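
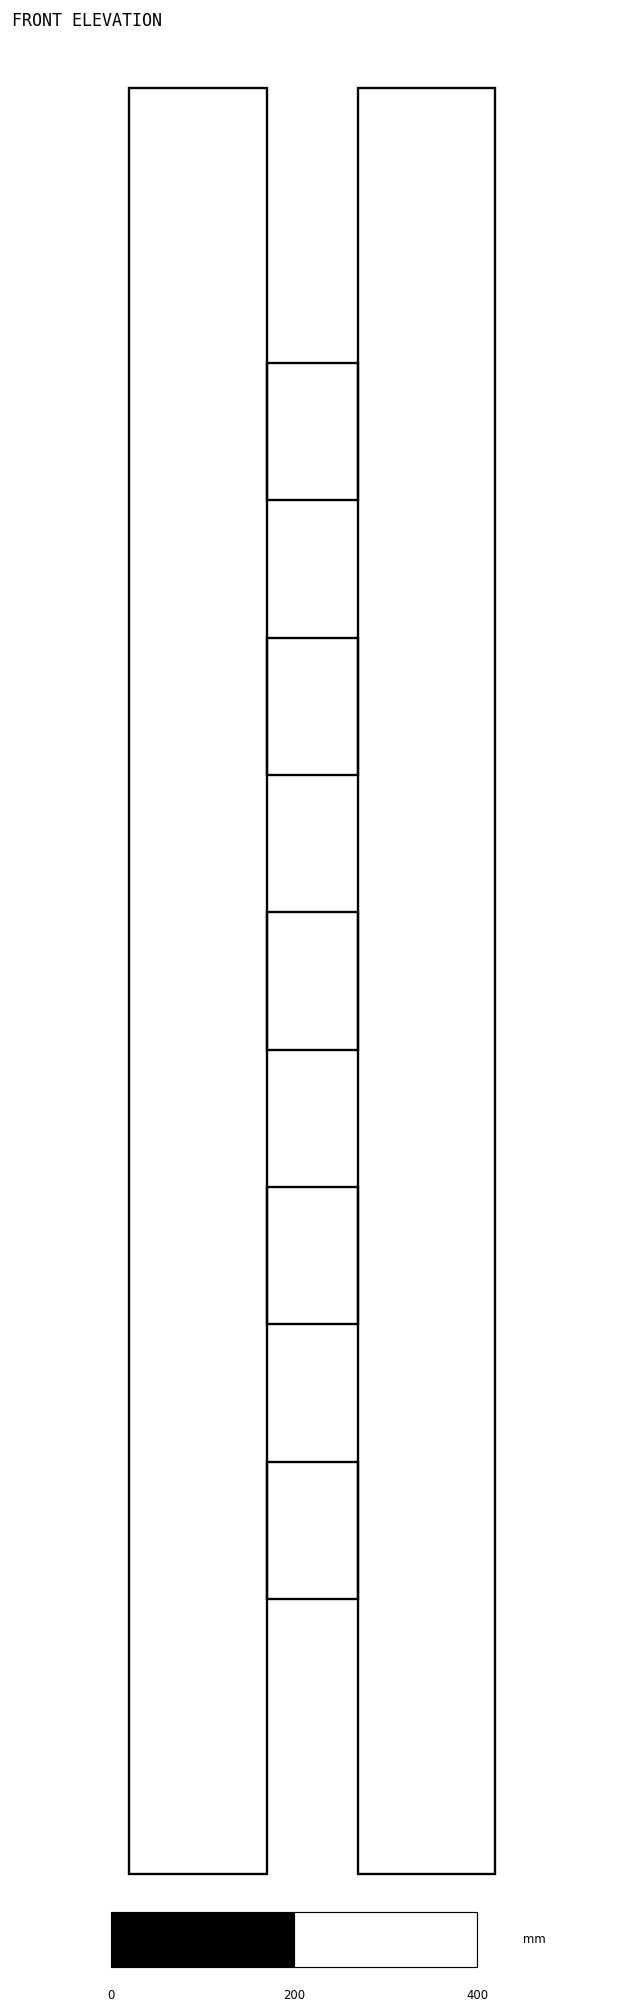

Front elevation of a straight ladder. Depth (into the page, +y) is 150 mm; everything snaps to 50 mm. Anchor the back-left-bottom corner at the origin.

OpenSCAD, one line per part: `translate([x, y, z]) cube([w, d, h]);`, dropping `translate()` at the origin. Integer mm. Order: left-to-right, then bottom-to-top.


cube([150, 150, 1950]);
translate([150, 0, 300]) cube([100, 150, 150]);
translate([150, 0, 600]) cube([100, 150, 150]);
translate([150, 0, 900]) cube([100, 150, 150]);
translate([150, 0, 1200]) cube([100, 150, 150]);
translate([150, 0, 1500]) cube([100, 150, 150]);
translate([250, 0, 0]) cube([150, 150, 1950]);


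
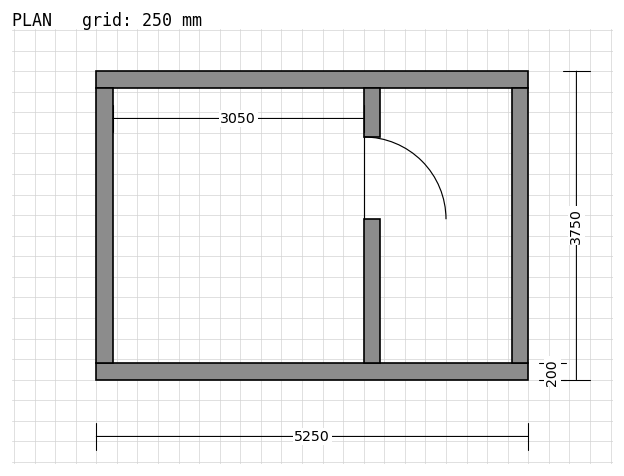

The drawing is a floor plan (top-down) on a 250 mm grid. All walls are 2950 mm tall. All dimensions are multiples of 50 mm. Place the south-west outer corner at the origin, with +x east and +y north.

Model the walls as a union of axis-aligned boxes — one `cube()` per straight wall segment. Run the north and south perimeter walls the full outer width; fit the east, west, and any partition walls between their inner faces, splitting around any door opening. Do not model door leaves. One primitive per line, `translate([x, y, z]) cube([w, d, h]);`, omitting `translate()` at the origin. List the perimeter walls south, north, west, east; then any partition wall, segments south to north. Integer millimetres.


cube([5250, 200, 2950]);
translate([0, 3550, 0]) cube([5250, 200, 2950]);
translate([0, 200, 0]) cube([200, 3350, 2950]);
translate([5050, 200, 0]) cube([200, 3350, 2950]);
translate([3250, 200, 0]) cube([200, 1750, 2950]);
translate([3250, 2950, 0]) cube([200, 600, 2950]);


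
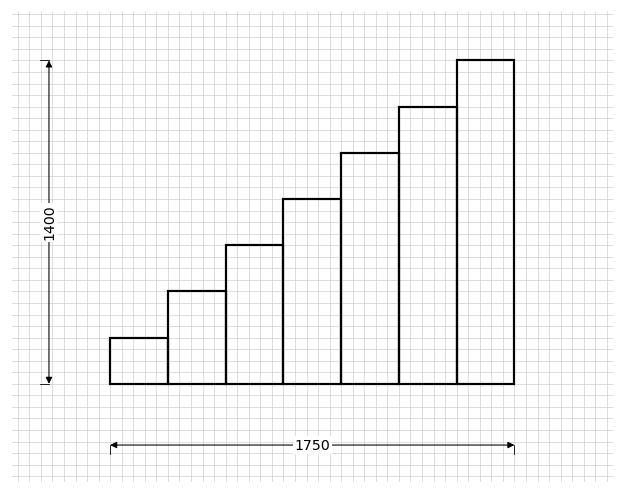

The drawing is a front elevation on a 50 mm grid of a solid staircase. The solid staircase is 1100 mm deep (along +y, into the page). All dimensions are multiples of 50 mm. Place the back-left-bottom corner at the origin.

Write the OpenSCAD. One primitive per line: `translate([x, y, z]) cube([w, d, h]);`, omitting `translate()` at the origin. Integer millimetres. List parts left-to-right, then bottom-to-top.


cube([250, 1100, 200]);
translate([250, 0, 0]) cube([250, 1100, 400]);
translate([500, 0, 0]) cube([250, 1100, 600]);
translate([750, 0, 0]) cube([250, 1100, 800]);
translate([1000, 0, 0]) cube([250, 1100, 1000]);
translate([1250, 0, 0]) cube([250, 1100, 1200]);
translate([1500, 0, 0]) cube([250, 1100, 1400]);


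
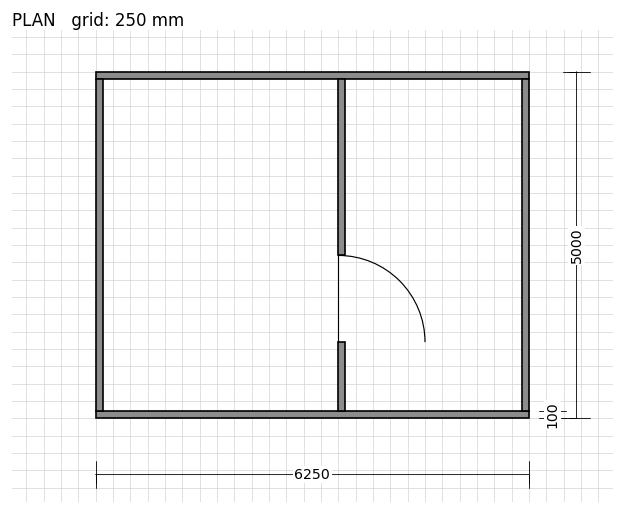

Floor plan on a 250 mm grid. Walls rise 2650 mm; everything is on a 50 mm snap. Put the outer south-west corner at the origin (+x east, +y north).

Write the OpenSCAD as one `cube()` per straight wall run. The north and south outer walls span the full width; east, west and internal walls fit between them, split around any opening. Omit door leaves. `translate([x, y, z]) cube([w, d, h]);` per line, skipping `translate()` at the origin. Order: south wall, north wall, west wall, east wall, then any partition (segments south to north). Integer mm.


cube([6250, 100, 2650]);
translate([0, 4900, 0]) cube([6250, 100, 2650]);
translate([0, 100, 0]) cube([100, 4800, 2650]);
translate([6150, 100, 0]) cube([100, 4800, 2650]);
translate([3500, 100, 0]) cube([100, 1000, 2650]);
translate([3500, 2350, 0]) cube([100, 2550, 2650]);


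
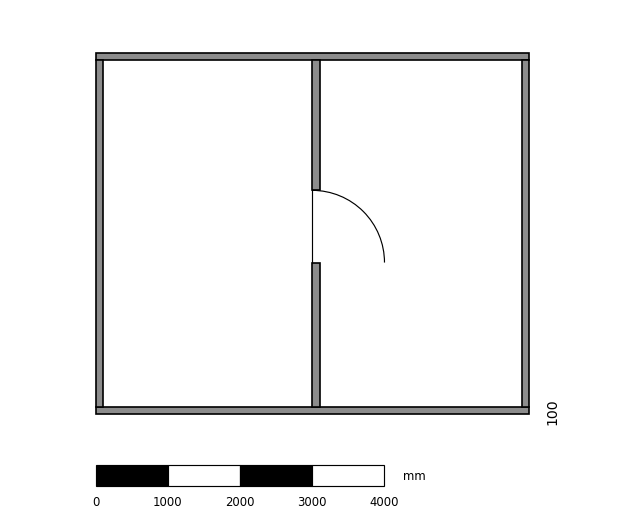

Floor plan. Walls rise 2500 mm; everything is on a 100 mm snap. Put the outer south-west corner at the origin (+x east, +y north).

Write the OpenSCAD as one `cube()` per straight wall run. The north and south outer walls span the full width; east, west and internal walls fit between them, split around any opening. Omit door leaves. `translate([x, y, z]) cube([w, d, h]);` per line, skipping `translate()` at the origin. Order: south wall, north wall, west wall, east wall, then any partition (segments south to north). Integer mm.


cube([6000, 100, 2500]);
translate([0, 4900, 0]) cube([6000, 100, 2500]);
translate([0, 100, 0]) cube([100, 4800, 2500]);
translate([5900, 100, 0]) cube([100, 4800, 2500]);
translate([3000, 100, 0]) cube([100, 2000, 2500]);
translate([3000, 3100, 0]) cube([100, 1800, 2500]);


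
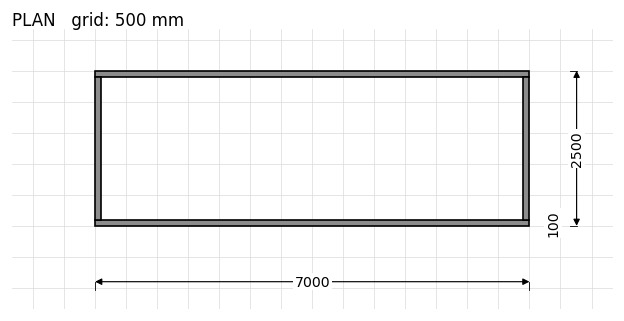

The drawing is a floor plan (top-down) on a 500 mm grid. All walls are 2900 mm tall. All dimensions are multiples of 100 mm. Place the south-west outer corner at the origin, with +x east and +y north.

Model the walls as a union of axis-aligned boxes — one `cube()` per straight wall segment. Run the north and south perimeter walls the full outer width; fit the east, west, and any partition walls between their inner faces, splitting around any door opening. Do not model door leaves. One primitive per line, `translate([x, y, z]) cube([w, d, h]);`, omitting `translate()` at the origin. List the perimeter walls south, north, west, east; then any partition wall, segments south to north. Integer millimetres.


cube([7000, 100, 2900]);
translate([0, 2400, 0]) cube([7000, 100, 2900]);
translate([0, 100, 0]) cube([100, 2300, 2900]);
translate([6900, 100, 0]) cube([100, 2300, 2900]);


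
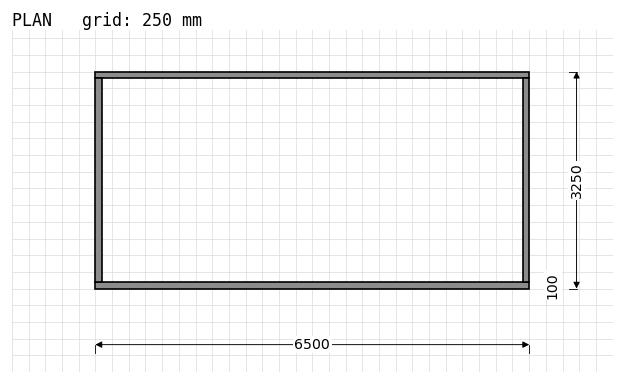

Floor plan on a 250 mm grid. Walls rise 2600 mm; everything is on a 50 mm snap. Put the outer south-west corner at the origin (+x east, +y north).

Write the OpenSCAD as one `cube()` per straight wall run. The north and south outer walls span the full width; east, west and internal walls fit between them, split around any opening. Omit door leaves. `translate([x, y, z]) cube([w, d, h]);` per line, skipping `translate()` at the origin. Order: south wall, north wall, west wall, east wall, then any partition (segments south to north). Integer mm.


cube([6500, 100, 2600]);
translate([0, 3150, 0]) cube([6500, 100, 2600]);
translate([0, 100, 0]) cube([100, 3050, 2600]);
translate([6400, 100, 0]) cube([100, 3050, 2600]);


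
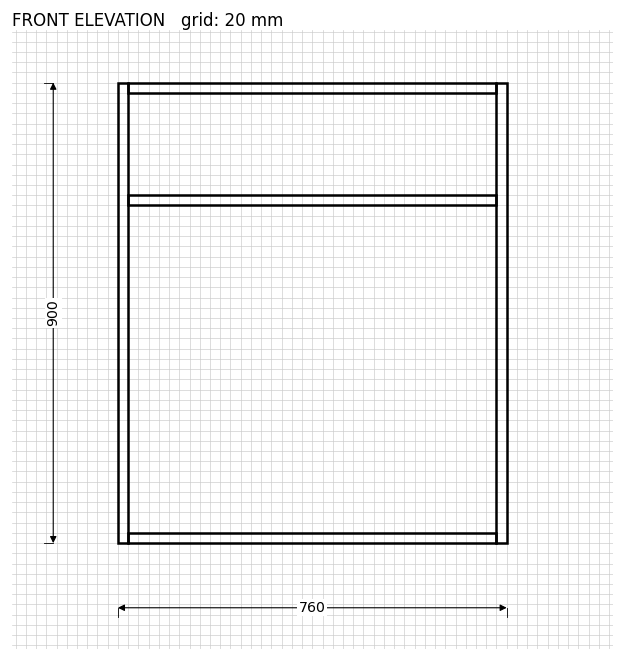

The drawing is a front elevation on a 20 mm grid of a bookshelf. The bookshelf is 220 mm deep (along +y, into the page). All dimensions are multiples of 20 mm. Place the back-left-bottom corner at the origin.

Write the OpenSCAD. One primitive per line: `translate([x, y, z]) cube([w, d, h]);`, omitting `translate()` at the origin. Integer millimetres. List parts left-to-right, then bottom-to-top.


cube([20, 220, 900]);
translate([20, 0, 0]) cube([720, 220, 20]);
translate([20, 0, 660]) cube([720, 220, 20]);
translate([20, 0, 880]) cube([720, 220, 20]);
translate([740, 0, 0]) cube([20, 220, 900]);


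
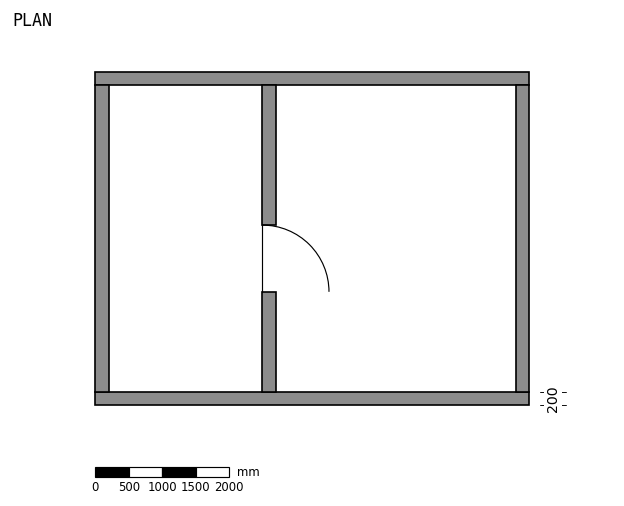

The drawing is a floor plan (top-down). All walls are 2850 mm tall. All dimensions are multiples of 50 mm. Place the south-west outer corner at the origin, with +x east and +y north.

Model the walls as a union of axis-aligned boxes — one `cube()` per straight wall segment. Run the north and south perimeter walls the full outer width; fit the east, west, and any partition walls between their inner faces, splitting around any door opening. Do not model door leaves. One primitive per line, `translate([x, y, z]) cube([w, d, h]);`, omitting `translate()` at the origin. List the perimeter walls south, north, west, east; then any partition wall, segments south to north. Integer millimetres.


cube([6500, 200, 2850]);
translate([0, 4800, 0]) cube([6500, 200, 2850]);
translate([0, 200, 0]) cube([200, 4600, 2850]);
translate([6300, 200, 0]) cube([200, 4600, 2850]);
translate([2500, 200, 0]) cube([200, 1500, 2850]);
translate([2500, 2700, 0]) cube([200, 2100, 2850]);


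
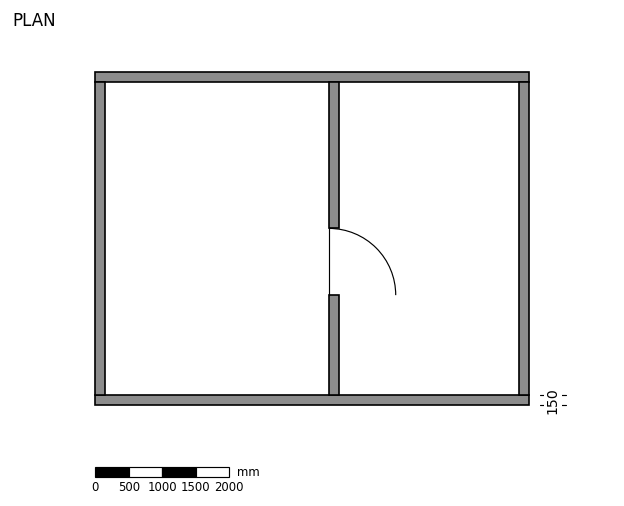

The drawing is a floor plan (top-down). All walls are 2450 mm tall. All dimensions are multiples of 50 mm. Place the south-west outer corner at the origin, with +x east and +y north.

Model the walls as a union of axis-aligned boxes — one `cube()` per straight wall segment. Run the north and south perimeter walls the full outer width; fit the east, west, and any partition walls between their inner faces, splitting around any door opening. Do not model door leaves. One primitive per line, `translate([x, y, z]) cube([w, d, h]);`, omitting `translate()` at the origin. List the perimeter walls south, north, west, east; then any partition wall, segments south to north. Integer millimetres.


cube([6500, 150, 2450]);
translate([0, 4850, 0]) cube([6500, 150, 2450]);
translate([0, 150, 0]) cube([150, 4700, 2450]);
translate([6350, 150, 0]) cube([150, 4700, 2450]);
translate([3500, 150, 0]) cube([150, 1500, 2450]);
translate([3500, 2650, 0]) cube([150, 2200, 2450]);


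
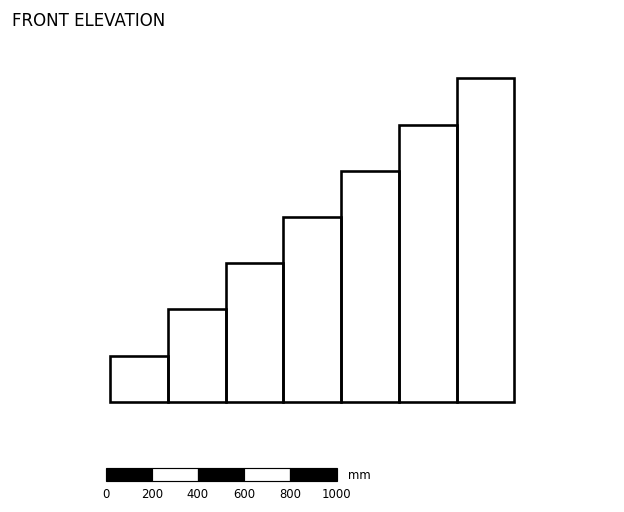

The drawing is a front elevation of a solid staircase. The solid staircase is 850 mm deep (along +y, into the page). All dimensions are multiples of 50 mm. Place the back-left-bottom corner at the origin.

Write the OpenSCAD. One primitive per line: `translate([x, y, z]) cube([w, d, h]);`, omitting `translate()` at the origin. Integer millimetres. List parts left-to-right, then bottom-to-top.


cube([250, 850, 200]);
translate([250, 0, 0]) cube([250, 850, 400]);
translate([500, 0, 0]) cube([250, 850, 600]);
translate([750, 0, 0]) cube([250, 850, 800]);
translate([1000, 0, 0]) cube([250, 850, 1000]);
translate([1250, 0, 0]) cube([250, 850, 1200]);
translate([1500, 0, 0]) cube([250, 850, 1400]);


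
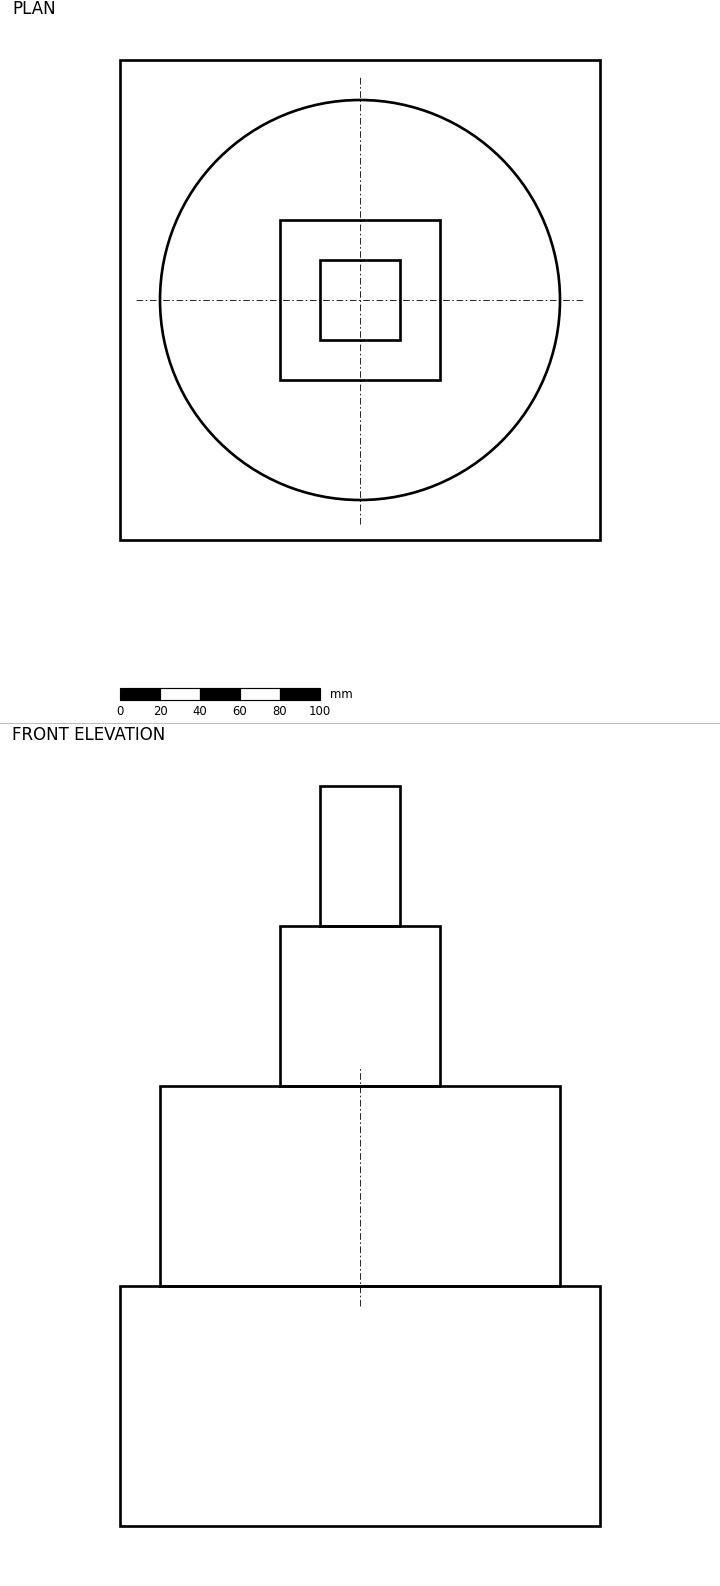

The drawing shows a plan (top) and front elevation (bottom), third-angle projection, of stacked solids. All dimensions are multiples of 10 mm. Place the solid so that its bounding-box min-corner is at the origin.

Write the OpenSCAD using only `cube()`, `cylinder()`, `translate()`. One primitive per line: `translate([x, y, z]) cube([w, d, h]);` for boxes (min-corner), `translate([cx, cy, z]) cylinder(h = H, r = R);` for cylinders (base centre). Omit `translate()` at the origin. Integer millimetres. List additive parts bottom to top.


cube([240, 240, 120]);
translate([120, 120, 120]) cylinder(h = 100, r = 100);
translate([80, 80, 220]) cube([80, 80, 80]);
translate([100, 100, 300]) cube([40, 40, 70]);


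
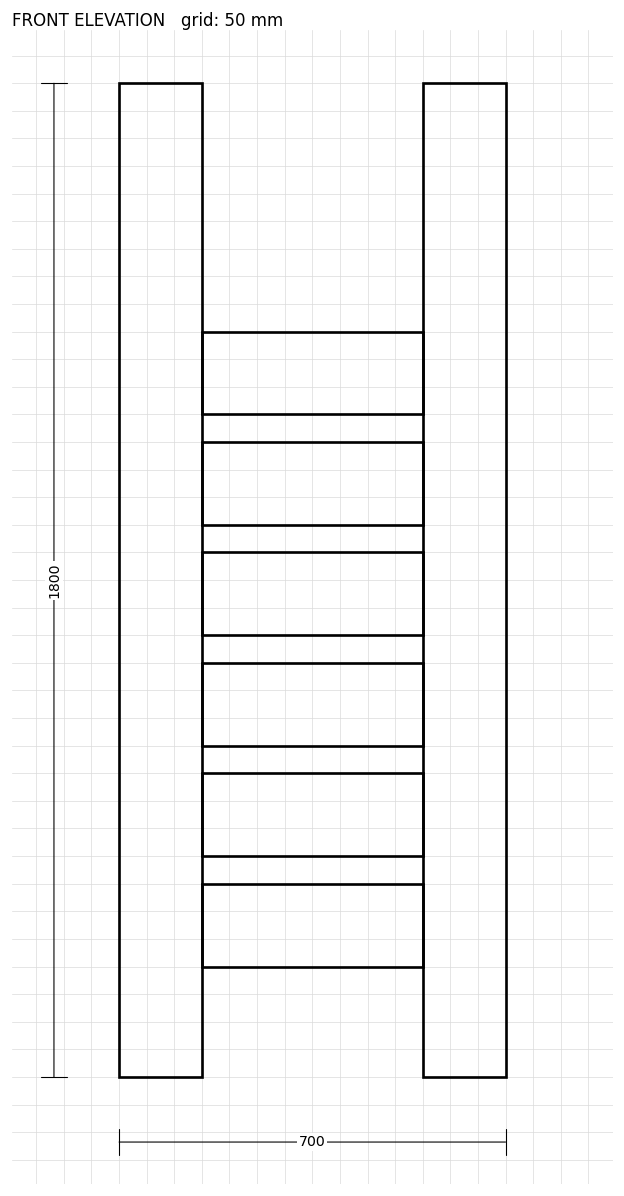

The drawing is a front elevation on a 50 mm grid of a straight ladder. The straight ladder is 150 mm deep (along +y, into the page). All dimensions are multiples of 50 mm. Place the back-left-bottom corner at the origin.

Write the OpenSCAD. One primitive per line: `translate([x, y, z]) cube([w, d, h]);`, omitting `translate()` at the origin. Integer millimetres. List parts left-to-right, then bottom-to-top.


cube([150, 150, 1800]);
translate([150, 0, 200]) cube([400, 150, 150]);
translate([150, 0, 400]) cube([400, 150, 150]);
translate([150, 0, 600]) cube([400, 150, 150]);
translate([150, 0, 800]) cube([400, 150, 150]);
translate([150, 0, 1000]) cube([400, 150, 150]);
translate([150, 0, 1200]) cube([400, 150, 150]);
translate([550, 0, 0]) cube([150, 150, 1800]);


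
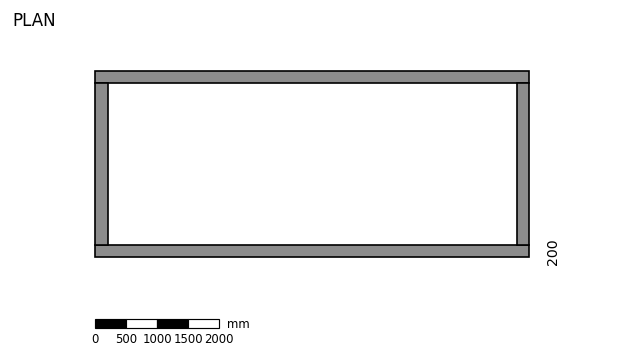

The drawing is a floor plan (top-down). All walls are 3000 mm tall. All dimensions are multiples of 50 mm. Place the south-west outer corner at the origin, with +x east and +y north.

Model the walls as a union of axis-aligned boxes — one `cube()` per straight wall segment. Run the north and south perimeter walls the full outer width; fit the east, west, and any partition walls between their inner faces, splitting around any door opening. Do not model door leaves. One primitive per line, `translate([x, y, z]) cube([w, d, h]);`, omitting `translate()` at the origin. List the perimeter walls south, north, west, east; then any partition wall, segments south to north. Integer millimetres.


cube([7000, 200, 3000]);
translate([0, 2800, 0]) cube([7000, 200, 3000]);
translate([0, 200, 0]) cube([200, 2600, 3000]);
translate([6800, 200, 0]) cube([200, 2600, 3000]);


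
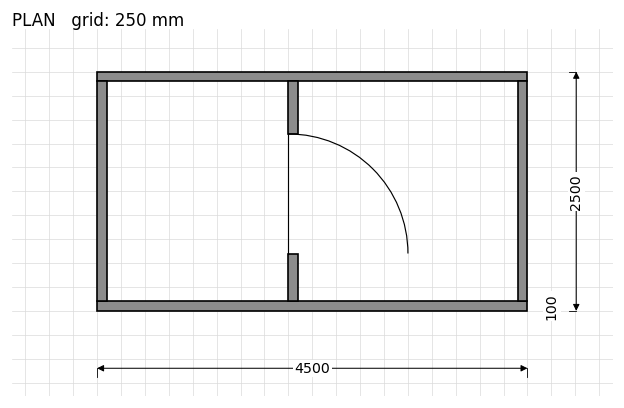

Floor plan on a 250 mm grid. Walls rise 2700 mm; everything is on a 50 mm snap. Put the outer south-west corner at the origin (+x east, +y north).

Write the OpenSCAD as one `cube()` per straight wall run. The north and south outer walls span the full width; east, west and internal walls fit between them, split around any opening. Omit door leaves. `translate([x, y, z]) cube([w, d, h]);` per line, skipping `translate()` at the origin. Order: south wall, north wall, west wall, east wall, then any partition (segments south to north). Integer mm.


cube([4500, 100, 2700]);
translate([0, 2400, 0]) cube([4500, 100, 2700]);
translate([0, 100, 0]) cube([100, 2300, 2700]);
translate([4400, 100, 0]) cube([100, 2300, 2700]);
translate([2000, 100, 0]) cube([100, 500, 2700]);
translate([2000, 1850, 0]) cube([100, 550, 2700]);


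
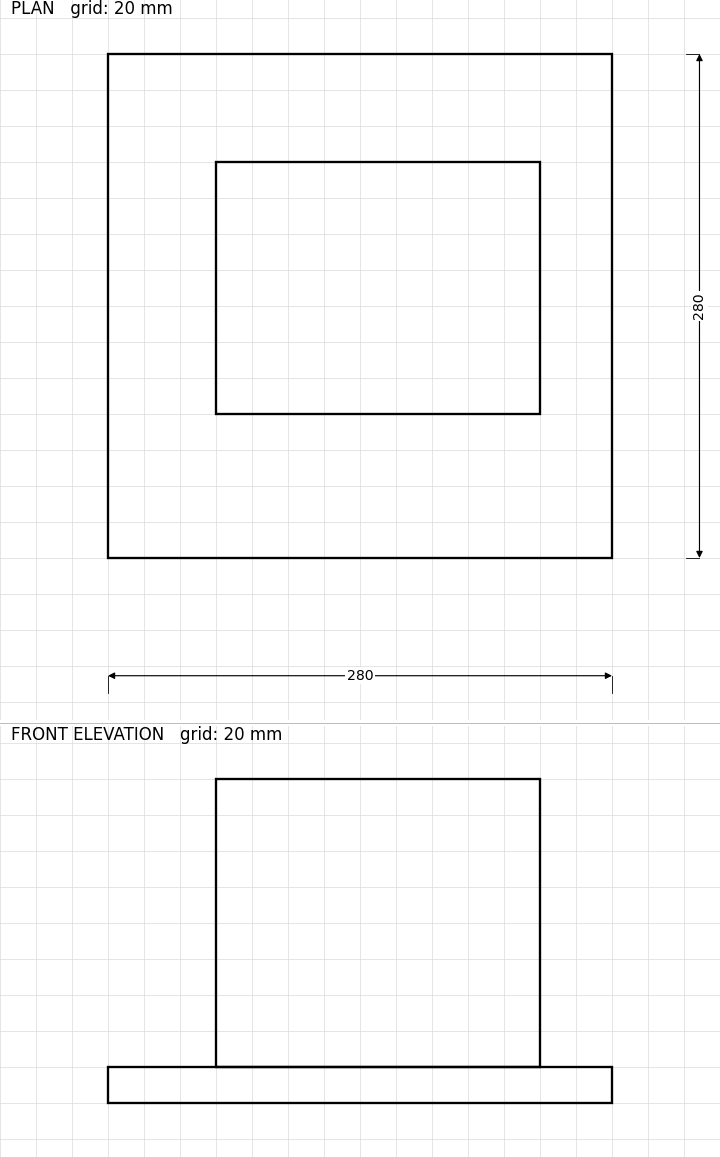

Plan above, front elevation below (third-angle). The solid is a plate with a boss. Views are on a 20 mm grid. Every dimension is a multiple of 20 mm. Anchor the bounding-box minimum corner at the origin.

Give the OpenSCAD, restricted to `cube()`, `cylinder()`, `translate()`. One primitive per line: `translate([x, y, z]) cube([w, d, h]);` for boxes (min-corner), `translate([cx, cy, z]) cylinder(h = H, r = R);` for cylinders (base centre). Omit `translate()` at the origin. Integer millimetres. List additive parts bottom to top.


cube([280, 280, 20]);
translate([60, 80, 20]) cube([180, 140, 160]);


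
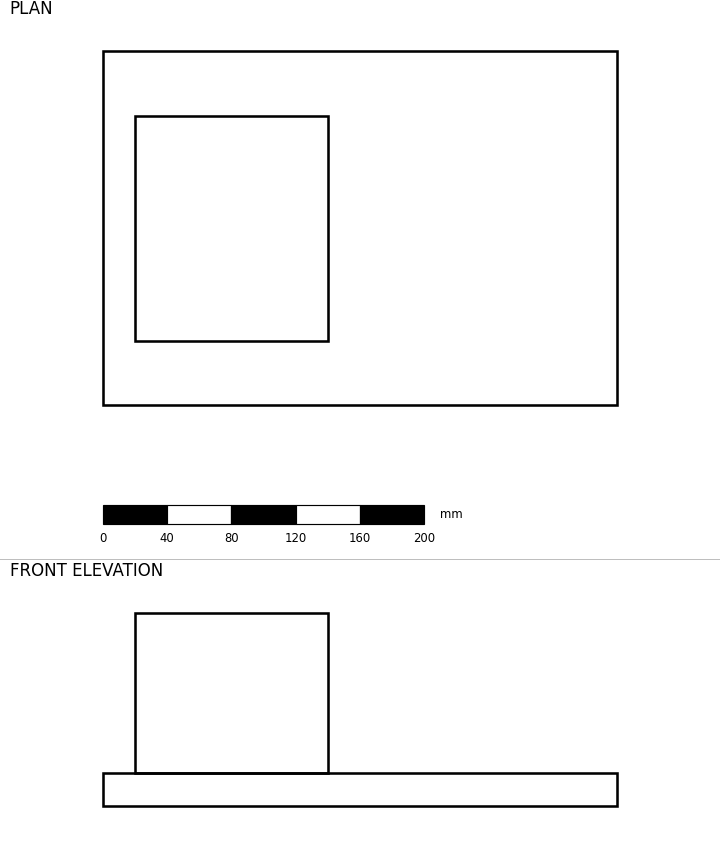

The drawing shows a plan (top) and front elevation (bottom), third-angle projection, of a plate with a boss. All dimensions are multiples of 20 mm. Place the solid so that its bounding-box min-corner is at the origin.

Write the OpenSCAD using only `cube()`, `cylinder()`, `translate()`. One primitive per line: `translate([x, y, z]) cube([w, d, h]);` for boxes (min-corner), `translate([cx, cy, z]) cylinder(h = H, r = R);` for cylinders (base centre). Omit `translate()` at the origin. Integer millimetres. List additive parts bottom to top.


cube([320, 220, 20]);
translate([20, 40, 20]) cube([120, 140, 100]);


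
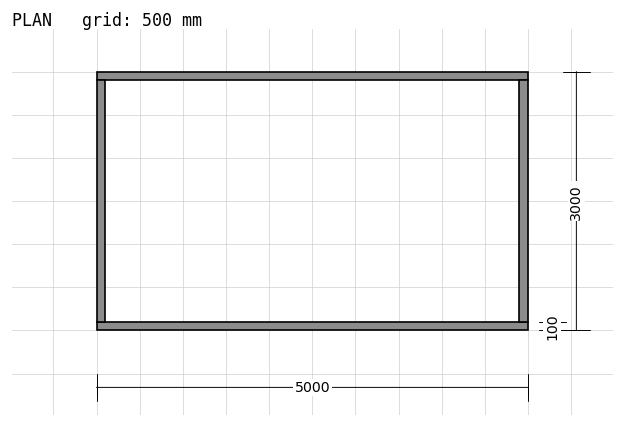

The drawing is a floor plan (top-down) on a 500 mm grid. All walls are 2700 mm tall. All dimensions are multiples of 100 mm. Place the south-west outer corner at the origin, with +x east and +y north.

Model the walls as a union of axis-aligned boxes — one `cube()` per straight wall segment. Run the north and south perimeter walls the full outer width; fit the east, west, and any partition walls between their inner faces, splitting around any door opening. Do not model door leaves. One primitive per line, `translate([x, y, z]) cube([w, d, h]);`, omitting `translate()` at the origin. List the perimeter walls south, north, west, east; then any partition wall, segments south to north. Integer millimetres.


cube([5000, 100, 2700]);
translate([0, 2900, 0]) cube([5000, 100, 2700]);
translate([0, 100, 0]) cube([100, 2800, 2700]);
translate([4900, 100, 0]) cube([100, 2800, 2700]);


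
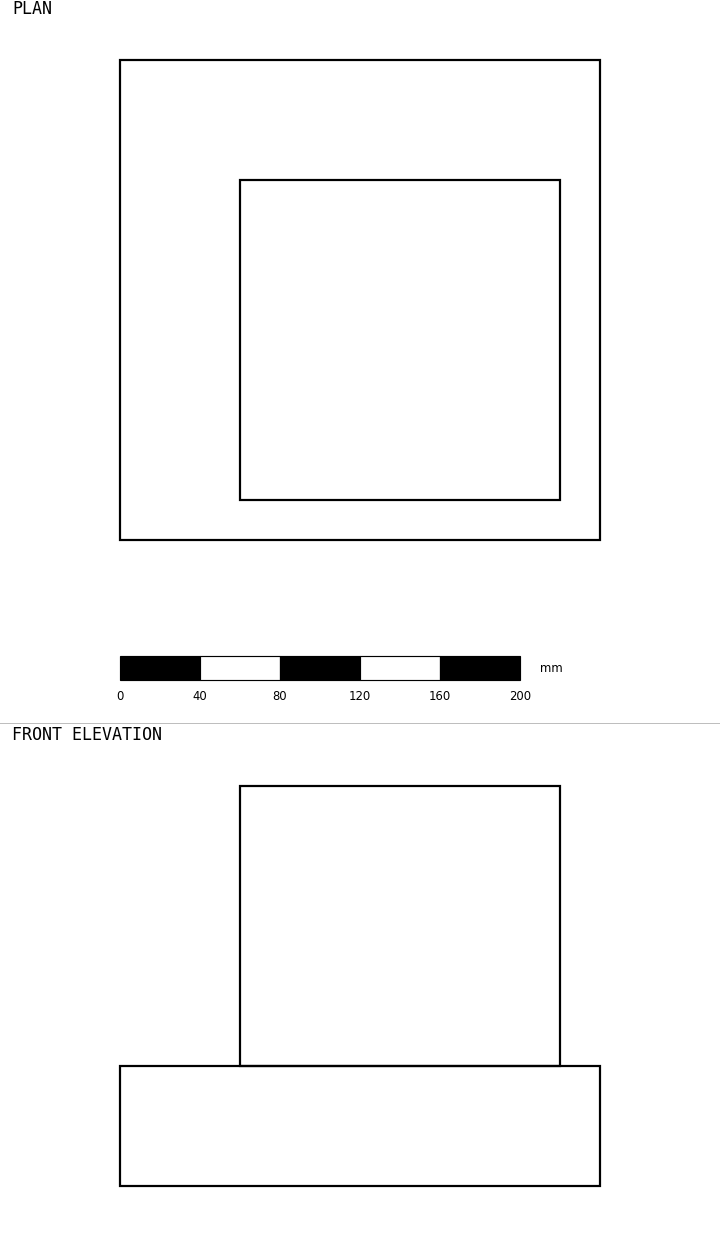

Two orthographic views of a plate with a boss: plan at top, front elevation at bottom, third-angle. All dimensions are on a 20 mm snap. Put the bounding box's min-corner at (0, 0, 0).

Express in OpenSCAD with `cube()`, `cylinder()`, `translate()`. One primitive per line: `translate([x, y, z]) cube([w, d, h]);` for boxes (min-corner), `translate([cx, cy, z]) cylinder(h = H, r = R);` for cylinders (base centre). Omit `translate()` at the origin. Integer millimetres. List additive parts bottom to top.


cube([240, 240, 60]);
translate([60, 20, 60]) cube([160, 160, 140]);


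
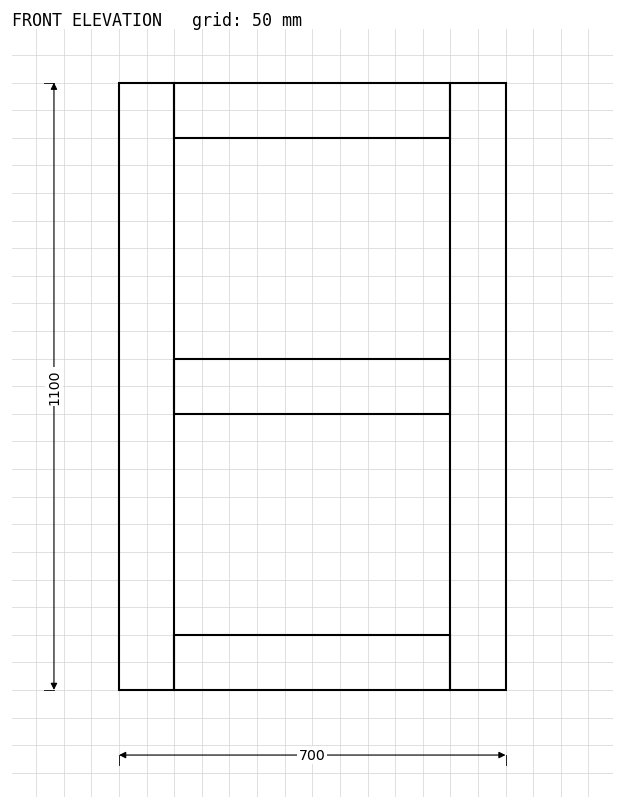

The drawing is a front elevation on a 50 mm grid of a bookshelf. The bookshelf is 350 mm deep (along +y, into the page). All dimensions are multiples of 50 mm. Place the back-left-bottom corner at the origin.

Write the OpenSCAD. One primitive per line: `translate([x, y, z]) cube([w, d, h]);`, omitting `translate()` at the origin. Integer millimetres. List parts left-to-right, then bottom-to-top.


cube([100, 350, 1100]);
translate([100, 0, 0]) cube([500, 350, 100]);
translate([100, 0, 500]) cube([500, 350, 100]);
translate([100, 0, 1000]) cube([500, 350, 100]);
translate([600, 0, 0]) cube([100, 350, 1100]);


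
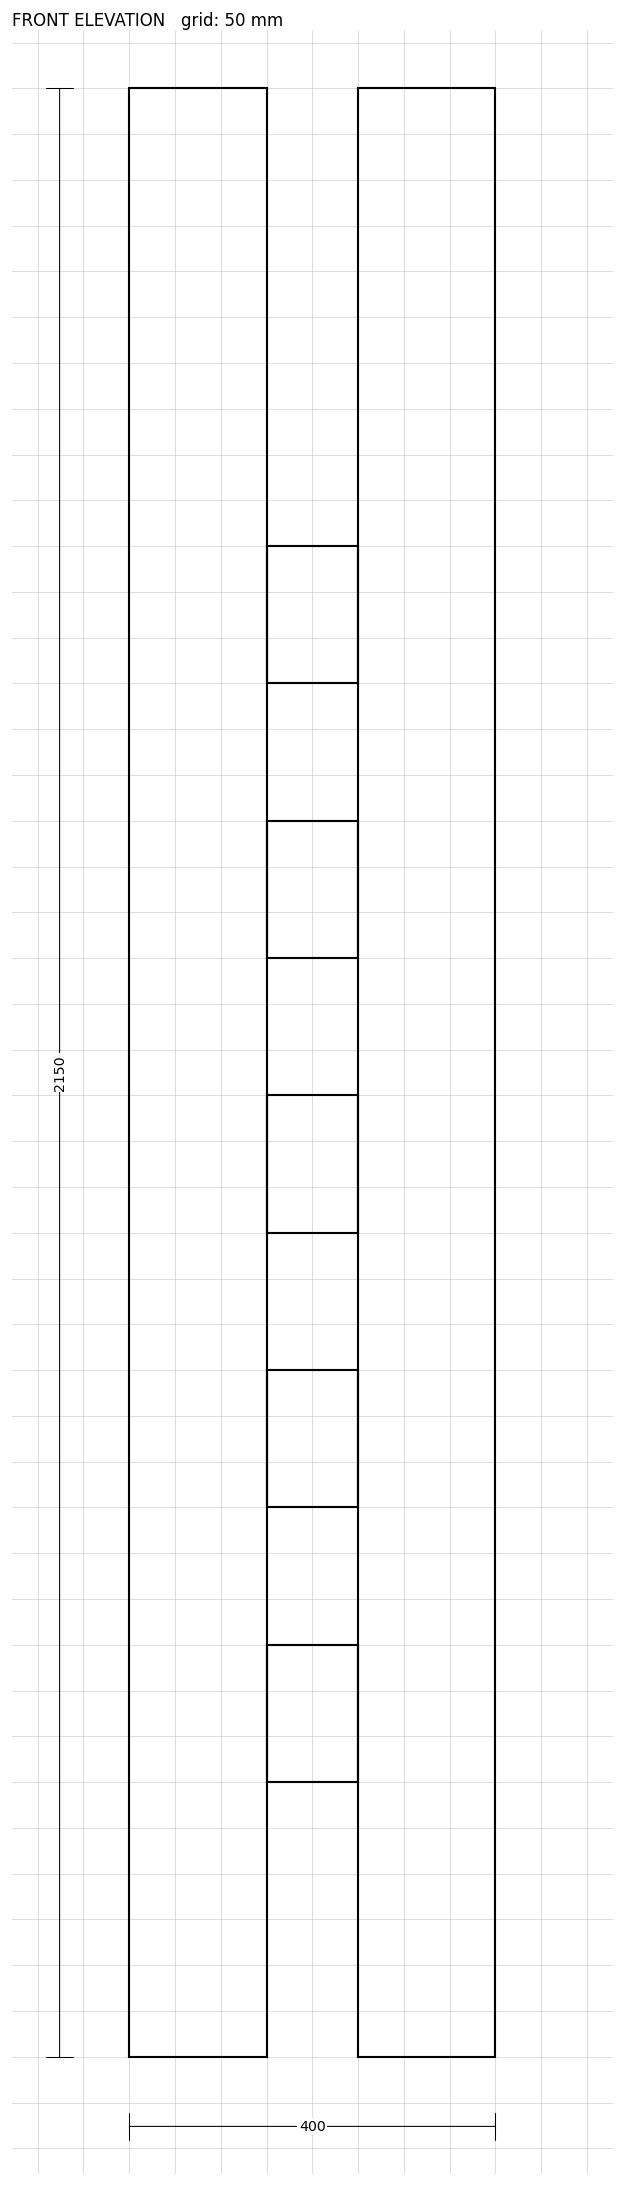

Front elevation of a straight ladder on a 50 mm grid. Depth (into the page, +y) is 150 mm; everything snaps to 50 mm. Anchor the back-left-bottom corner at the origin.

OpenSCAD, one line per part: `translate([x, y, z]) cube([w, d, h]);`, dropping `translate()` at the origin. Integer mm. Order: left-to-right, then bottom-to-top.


cube([150, 150, 2150]);
translate([150, 0, 300]) cube([100, 150, 150]);
translate([150, 0, 600]) cube([100, 150, 150]);
translate([150, 0, 900]) cube([100, 150, 150]);
translate([150, 0, 1200]) cube([100, 150, 150]);
translate([150, 0, 1500]) cube([100, 150, 150]);
translate([250, 0, 0]) cube([150, 150, 2150]);


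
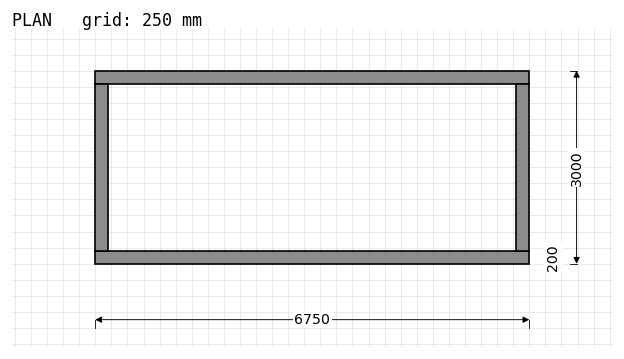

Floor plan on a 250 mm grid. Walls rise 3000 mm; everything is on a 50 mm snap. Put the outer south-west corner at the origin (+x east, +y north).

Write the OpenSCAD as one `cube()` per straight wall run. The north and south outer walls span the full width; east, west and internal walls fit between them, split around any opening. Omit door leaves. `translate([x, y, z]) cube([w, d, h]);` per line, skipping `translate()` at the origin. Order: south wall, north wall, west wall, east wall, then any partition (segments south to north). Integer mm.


cube([6750, 200, 3000]);
translate([0, 2800, 0]) cube([6750, 200, 3000]);
translate([0, 200, 0]) cube([200, 2600, 3000]);
translate([6550, 200, 0]) cube([200, 2600, 3000]);


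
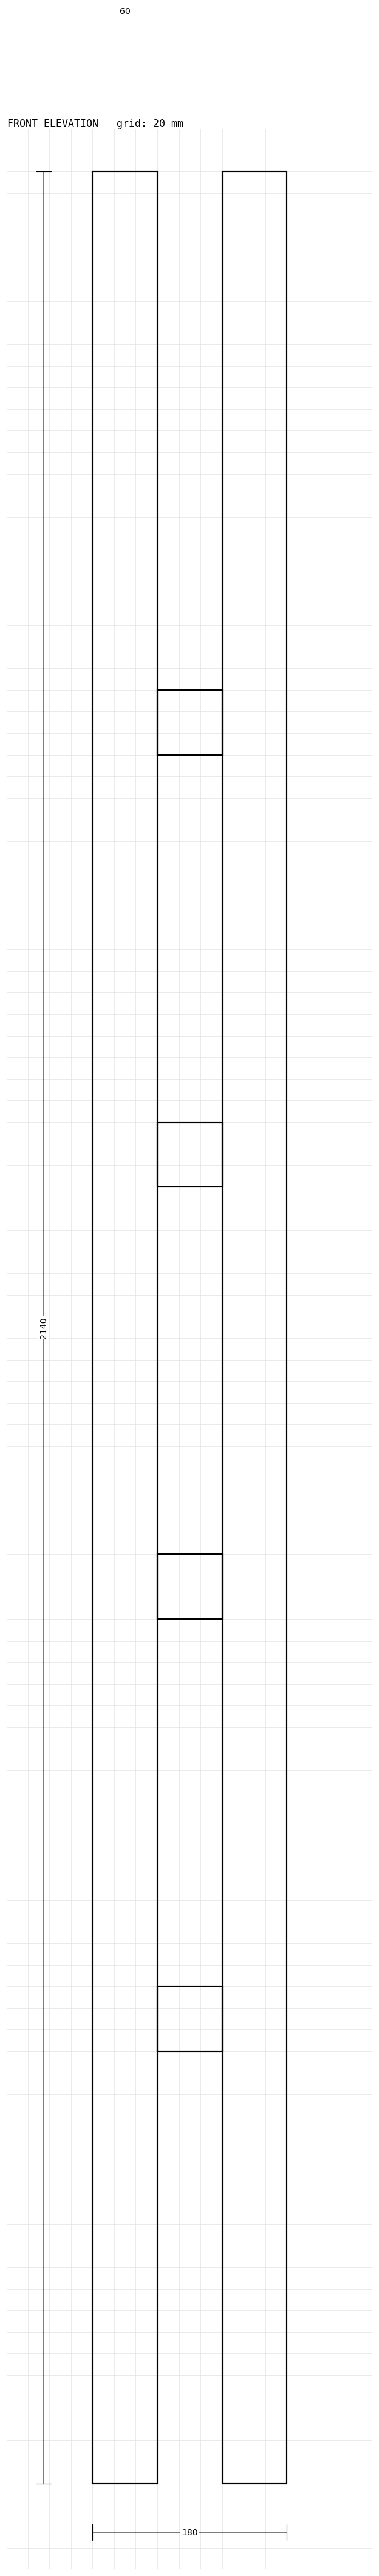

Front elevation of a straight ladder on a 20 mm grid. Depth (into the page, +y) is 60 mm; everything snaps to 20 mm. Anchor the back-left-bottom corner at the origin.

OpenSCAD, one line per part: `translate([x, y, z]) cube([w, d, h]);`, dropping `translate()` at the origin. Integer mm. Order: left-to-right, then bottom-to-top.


cube([60, 60, 2140]);
translate([60, 0, 400]) cube([60, 60, 60]);
translate([60, 0, 800]) cube([60, 60, 60]);
translate([60, 0, 1200]) cube([60, 60, 60]);
translate([60, 0, 1600]) cube([60, 60, 60]);
translate([120, 0, 0]) cube([60, 60, 2140]);


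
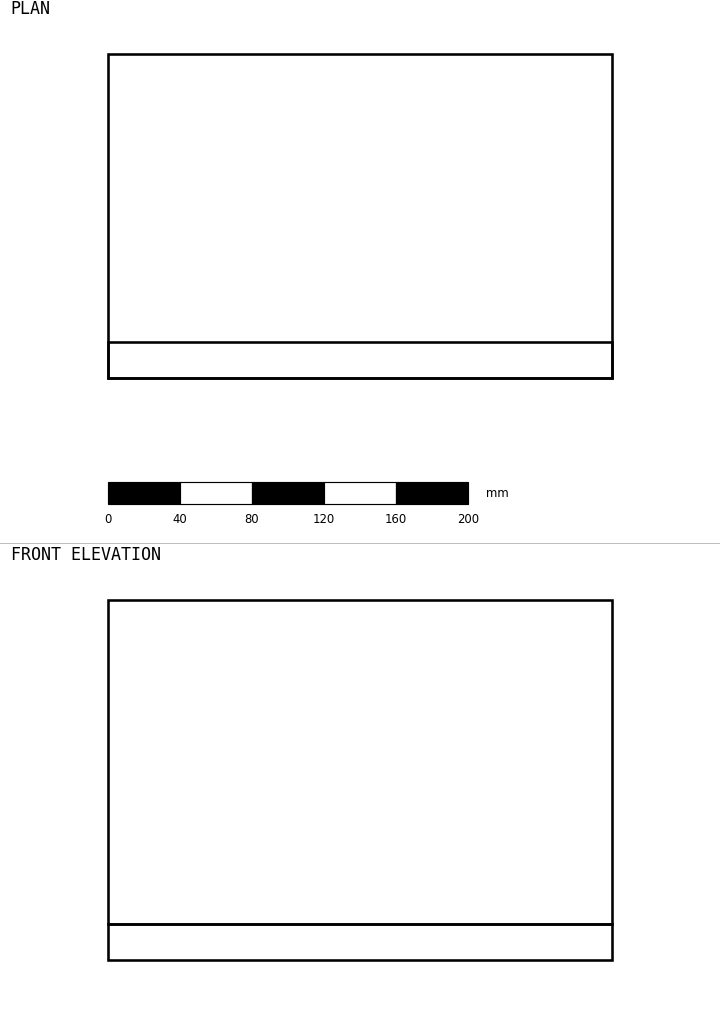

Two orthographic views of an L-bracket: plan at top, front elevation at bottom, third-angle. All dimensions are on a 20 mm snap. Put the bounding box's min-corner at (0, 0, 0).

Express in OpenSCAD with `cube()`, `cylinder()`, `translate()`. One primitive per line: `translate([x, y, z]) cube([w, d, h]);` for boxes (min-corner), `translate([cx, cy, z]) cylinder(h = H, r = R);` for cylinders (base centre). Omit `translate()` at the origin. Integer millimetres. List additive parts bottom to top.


cube([280, 180, 20]);
translate([0, 0, 20]) cube([280, 20, 180]);


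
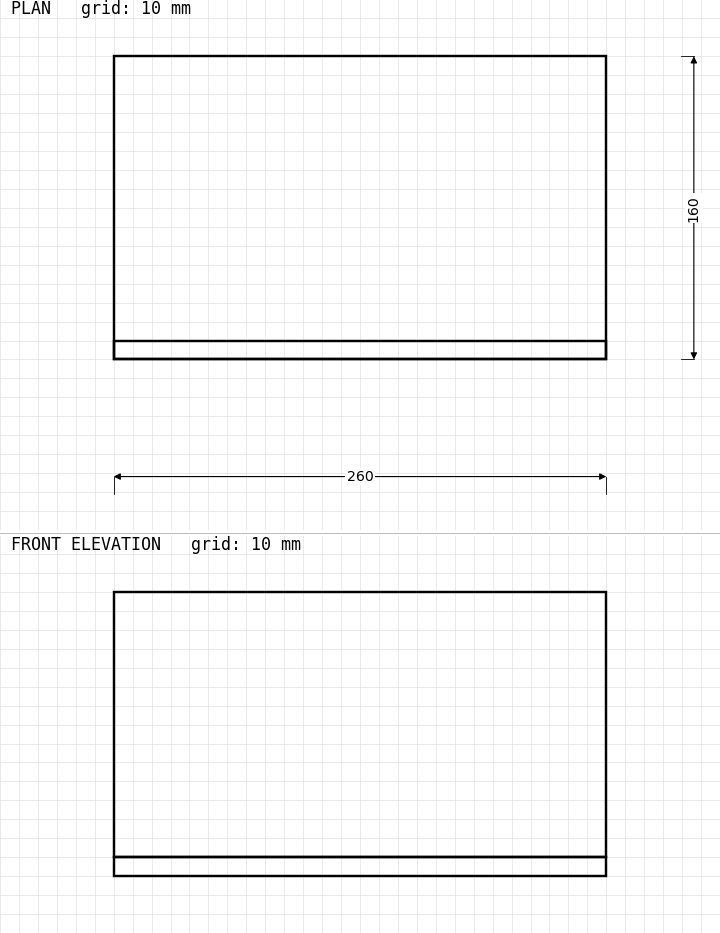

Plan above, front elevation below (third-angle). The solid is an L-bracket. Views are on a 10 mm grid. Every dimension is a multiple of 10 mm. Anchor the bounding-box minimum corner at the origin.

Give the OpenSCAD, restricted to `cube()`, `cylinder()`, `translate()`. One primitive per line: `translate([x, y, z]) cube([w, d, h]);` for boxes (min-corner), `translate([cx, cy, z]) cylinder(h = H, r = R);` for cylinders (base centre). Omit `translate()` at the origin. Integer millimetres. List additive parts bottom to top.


cube([260, 160, 10]);
translate([0, 0, 10]) cube([260, 10, 140]);


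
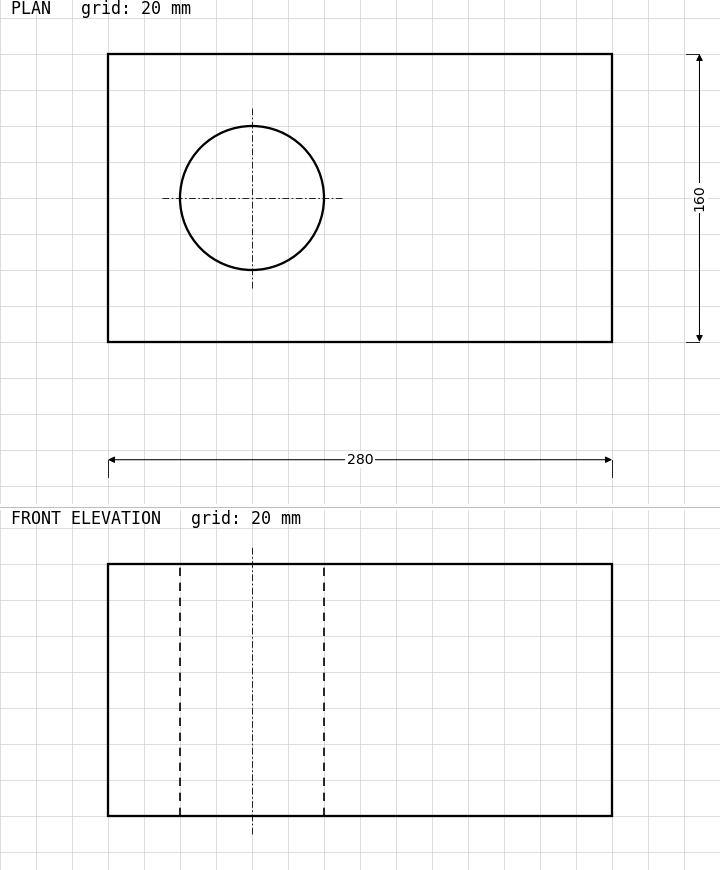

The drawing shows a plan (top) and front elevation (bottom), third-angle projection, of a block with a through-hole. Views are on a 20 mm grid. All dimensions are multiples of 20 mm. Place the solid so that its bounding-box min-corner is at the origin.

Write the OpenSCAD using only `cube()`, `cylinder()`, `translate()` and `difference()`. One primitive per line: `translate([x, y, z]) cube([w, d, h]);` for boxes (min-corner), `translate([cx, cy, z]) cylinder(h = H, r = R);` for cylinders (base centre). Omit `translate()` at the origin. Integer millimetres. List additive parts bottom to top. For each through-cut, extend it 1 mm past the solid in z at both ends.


difference() {
  cube([280, 160, 140]);
  translate([80, 80, -1]) cylinder(h = 142, r = 40);
}


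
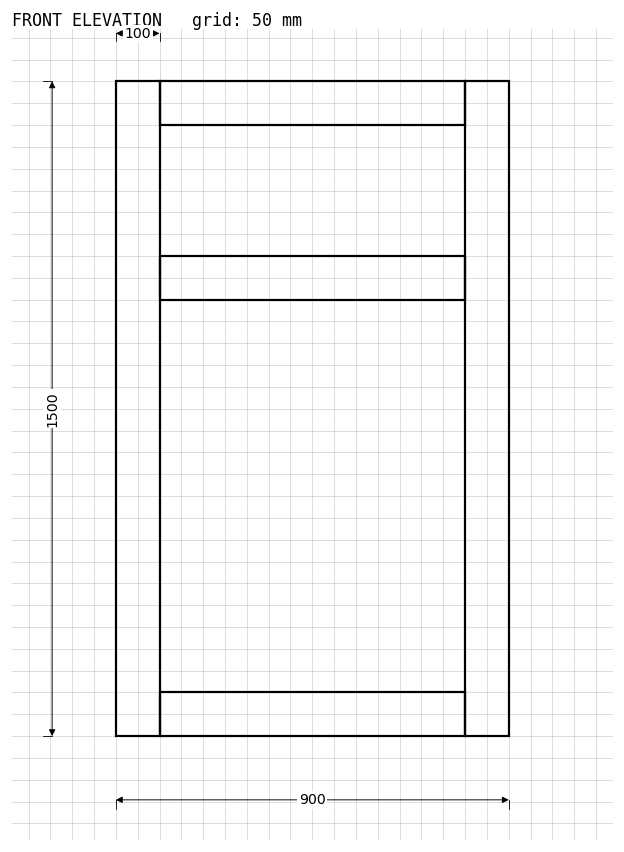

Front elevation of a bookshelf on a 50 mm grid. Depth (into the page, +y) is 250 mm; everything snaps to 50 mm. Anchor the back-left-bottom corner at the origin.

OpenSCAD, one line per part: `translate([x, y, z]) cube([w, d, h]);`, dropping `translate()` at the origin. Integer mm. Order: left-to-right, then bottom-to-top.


cube([100, 250, 1500]);
translate([100, 0, 0]) cube([700, 250, 100]);
translate([100, 0, 1000]) cube([700, 250, 100]);
translate([100, 0, 1400]) cube([700, 250, 100]);
translate([800, 0, 0]) cube([100, 250, 1500]);


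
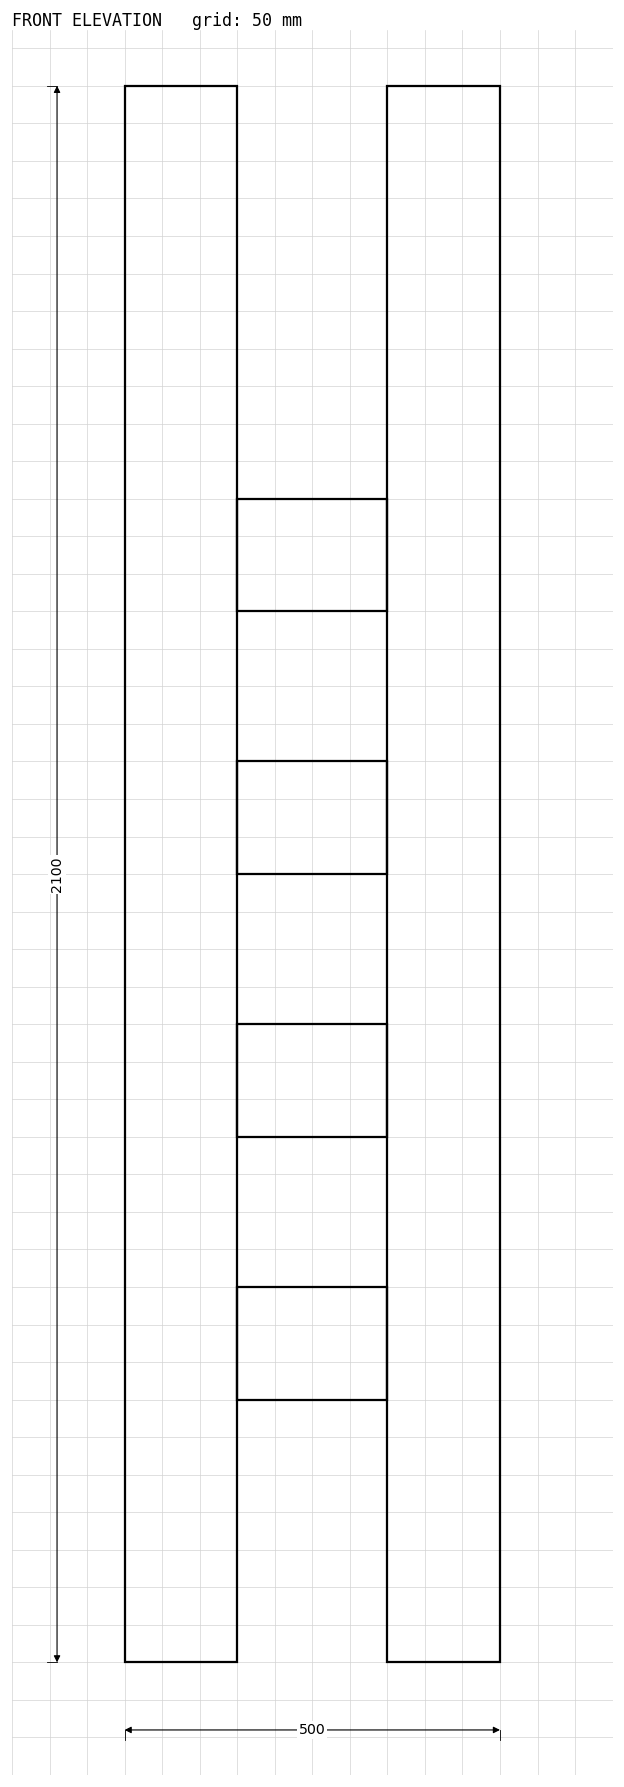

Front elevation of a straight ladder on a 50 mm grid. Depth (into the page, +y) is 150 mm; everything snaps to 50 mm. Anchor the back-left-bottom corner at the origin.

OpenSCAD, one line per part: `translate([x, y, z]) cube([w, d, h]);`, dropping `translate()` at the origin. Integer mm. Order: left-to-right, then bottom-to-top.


cube([150, 150, 2100]);
translate([150, 0, 350]) cube([200, 150, 150]);
translate([150, 0, 700]) cube([200, 150, 150]);
translate([150, 0, 1050]) cube([200, 150, 150]);
translate([150, 0, 1400]) cube([200, 150, 150]);
translate([350, 0, 0]) cube([150, 150, 2100]);


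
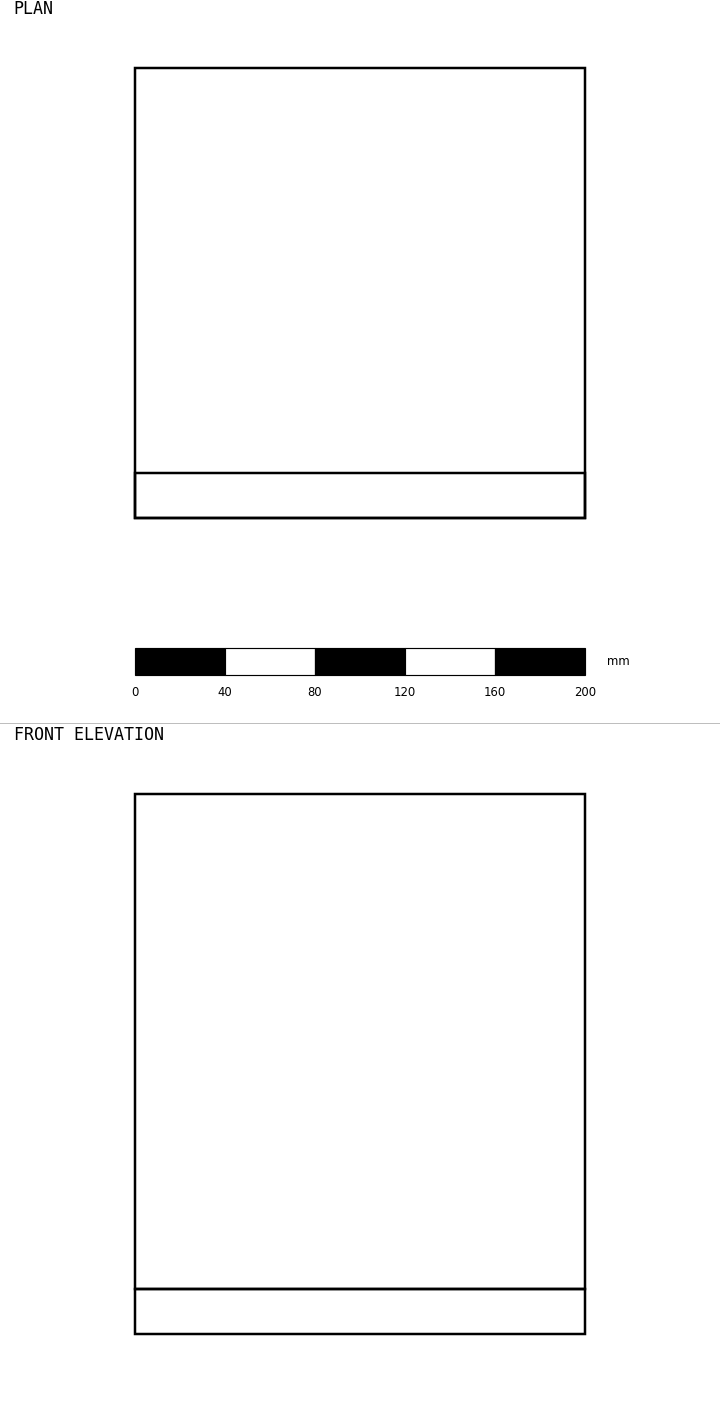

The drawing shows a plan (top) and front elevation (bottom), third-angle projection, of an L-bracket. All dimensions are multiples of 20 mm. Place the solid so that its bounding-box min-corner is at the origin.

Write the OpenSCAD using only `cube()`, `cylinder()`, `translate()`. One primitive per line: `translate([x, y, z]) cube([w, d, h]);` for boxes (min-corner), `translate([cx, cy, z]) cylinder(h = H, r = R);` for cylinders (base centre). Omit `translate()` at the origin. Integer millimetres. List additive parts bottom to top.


cube([200, 200, 20]);
translate([0, 0, 20]) cube([200, 20, 220]);


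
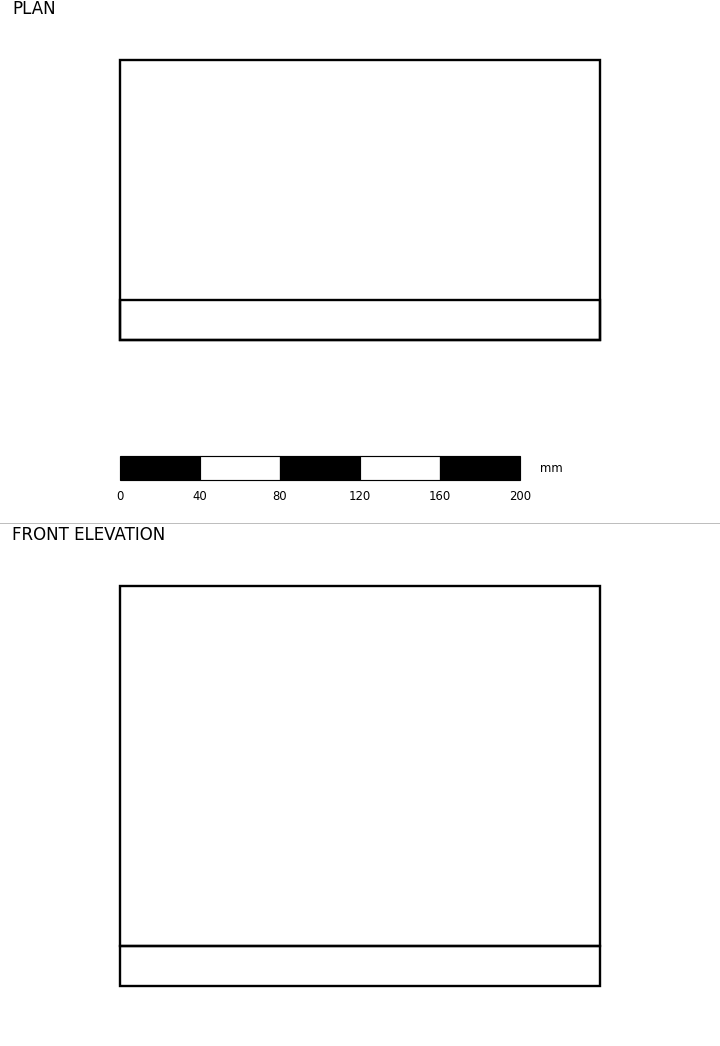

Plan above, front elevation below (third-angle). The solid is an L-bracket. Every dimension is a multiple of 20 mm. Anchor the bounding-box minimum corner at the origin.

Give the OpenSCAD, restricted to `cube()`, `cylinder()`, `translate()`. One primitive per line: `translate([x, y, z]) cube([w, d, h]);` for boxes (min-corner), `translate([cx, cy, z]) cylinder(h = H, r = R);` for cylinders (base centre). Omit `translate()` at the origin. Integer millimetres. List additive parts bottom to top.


cube([240, 140, 20]);
translate([0, 0, 20]) cube([240, 20, 180]);


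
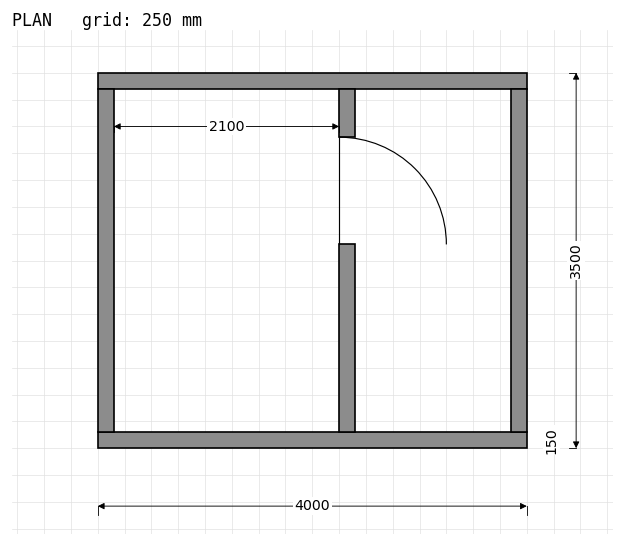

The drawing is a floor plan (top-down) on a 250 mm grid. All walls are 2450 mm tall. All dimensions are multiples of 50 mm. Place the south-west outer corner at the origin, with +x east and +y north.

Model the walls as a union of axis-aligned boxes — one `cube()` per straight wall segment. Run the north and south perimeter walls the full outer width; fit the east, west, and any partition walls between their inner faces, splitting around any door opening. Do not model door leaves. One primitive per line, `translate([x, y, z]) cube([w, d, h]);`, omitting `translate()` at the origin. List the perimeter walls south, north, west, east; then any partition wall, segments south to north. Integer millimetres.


cube([4000, 150, 2450]);
translate([0, 3350, 0]) cube([4000, 150, 2450]);
translate([0, 150, 0]) cube([150, 3200, 2450]);
translate([3850, 150, 0]) cube([150, 3200, 2450]);
translate([2250, 150, 0]) cube([150, 1750, 2450]);
translate([2250, 2900, 0]) cube([150, 450, 2450]);


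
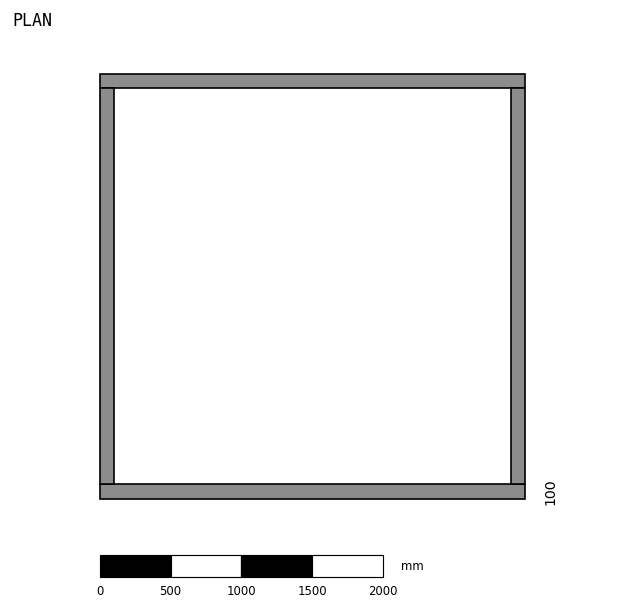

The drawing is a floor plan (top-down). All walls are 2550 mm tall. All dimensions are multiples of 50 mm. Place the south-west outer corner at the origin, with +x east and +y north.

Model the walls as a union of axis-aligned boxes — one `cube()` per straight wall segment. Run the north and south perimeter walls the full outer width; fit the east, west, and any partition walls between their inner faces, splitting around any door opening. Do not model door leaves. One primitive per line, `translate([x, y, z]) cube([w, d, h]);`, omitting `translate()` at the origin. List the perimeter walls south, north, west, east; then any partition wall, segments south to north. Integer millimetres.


cube([3000, 100, 2550]);
translate([0, 2900, 0]) cube([3000, 100, 2550]);
translate([0, 100, 0]) cube([100, 2800, 2550]);
translate([2900, 100, 0]) cube([100, 2800, 2550]);


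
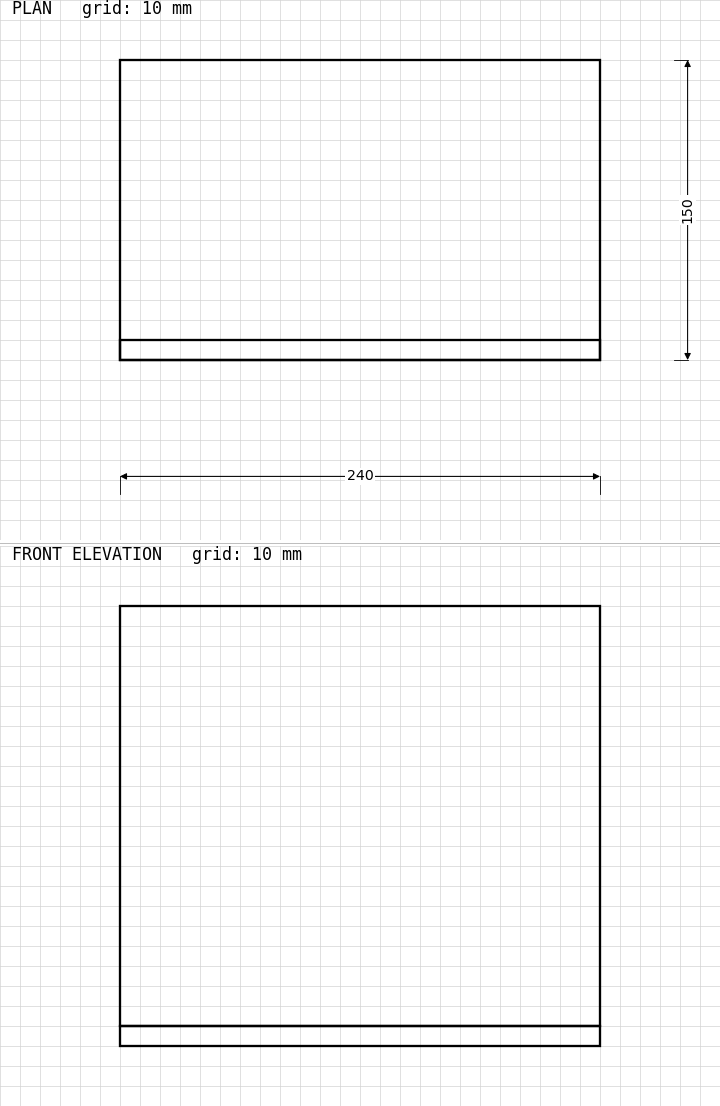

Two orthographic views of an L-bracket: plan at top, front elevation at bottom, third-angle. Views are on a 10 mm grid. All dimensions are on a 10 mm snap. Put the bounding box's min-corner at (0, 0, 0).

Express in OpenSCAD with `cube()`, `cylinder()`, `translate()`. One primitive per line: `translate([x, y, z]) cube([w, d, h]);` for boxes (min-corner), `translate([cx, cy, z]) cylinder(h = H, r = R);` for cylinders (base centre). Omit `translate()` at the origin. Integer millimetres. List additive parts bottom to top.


cube([240, 150, 10]);
translate([0, 0, 10]) cube([240, 10, 210]);


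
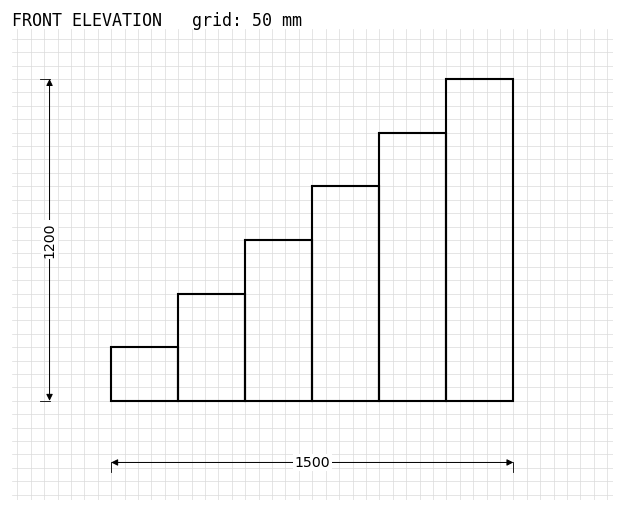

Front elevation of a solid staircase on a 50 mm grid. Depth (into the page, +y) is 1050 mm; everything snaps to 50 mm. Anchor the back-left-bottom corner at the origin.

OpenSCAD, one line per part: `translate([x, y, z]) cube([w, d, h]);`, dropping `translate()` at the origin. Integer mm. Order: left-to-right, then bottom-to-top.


cube([250, 1050, 200]);
translate([250, 0, 0]) cube([250, 1050, 400]);
translate([500, 0, 0]) cube([250, 1050, 600]);
translate([750, 0, 0]) cube([250, 1050, 800]);
translate([1000, 0, 0]) cube([250, 1050, 1000]);
translate([1250, 0, 0]) cube([250, 1050, 1200]);


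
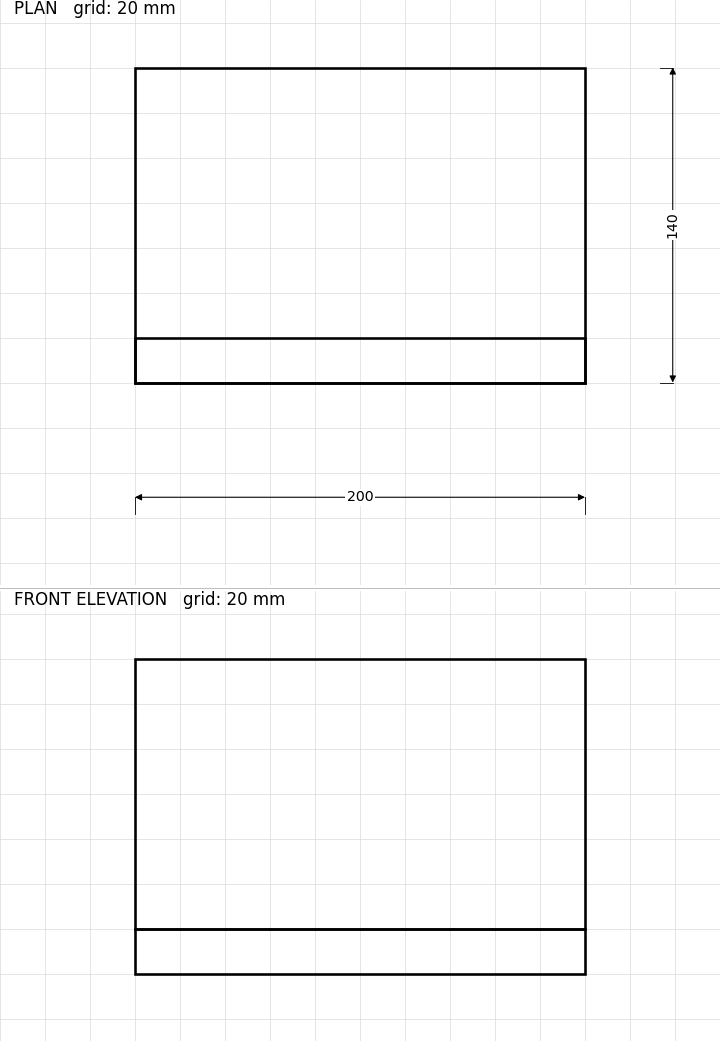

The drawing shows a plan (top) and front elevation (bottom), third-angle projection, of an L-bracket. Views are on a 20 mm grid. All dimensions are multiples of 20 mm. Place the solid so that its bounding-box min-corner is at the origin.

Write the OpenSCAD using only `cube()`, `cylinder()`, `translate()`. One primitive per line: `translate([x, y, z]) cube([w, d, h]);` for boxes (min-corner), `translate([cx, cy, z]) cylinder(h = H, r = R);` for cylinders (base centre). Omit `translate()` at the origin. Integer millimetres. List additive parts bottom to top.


cube([200, 140, 20]);
translate([0, 0, 20]) cube([200, 20, 120]);


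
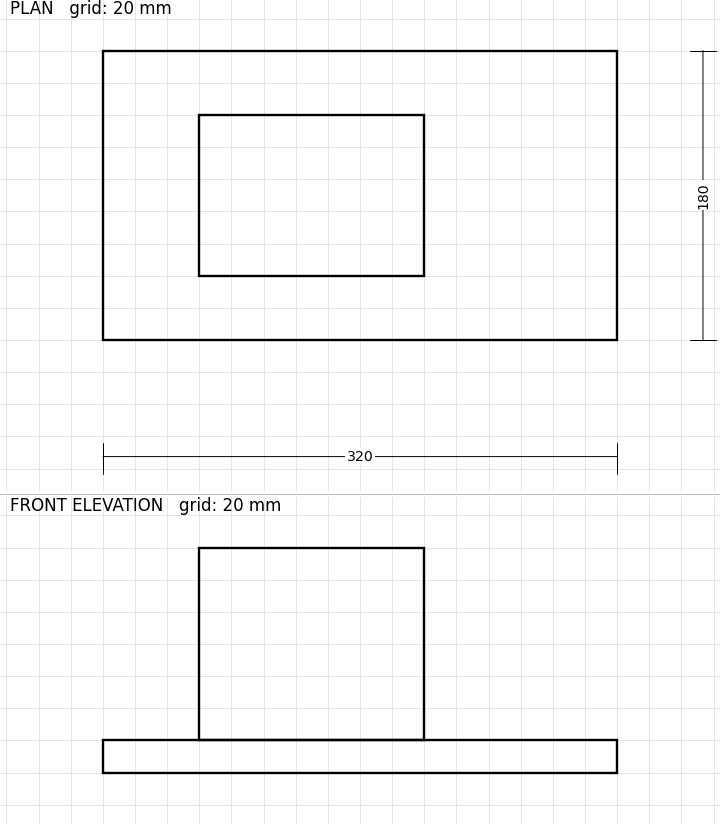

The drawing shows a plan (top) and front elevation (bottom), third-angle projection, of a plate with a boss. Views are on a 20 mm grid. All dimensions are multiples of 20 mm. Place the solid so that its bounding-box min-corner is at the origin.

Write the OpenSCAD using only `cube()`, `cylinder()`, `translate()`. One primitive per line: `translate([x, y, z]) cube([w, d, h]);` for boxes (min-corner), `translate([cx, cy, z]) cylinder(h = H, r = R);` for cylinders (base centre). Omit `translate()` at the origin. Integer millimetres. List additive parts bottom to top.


cube([320, 180, 20]);
translate([60, 40, 20]) cube([140, 100, 120]);


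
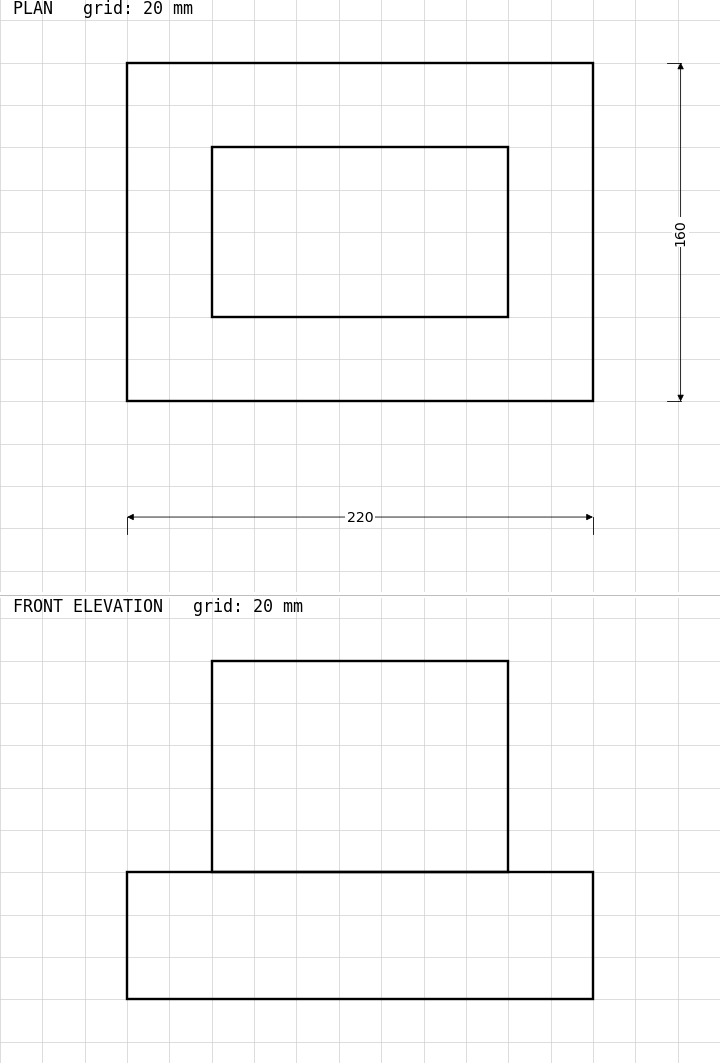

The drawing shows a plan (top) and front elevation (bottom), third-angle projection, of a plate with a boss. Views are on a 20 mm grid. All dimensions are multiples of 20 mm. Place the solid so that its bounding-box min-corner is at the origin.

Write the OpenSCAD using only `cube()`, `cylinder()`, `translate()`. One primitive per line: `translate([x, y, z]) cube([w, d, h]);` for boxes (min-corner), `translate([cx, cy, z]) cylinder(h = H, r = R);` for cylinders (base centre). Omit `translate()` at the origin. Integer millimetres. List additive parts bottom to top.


cube([220, 160, 60]);
translate([40, 40, 60]) cube([140, 80, 100]);
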